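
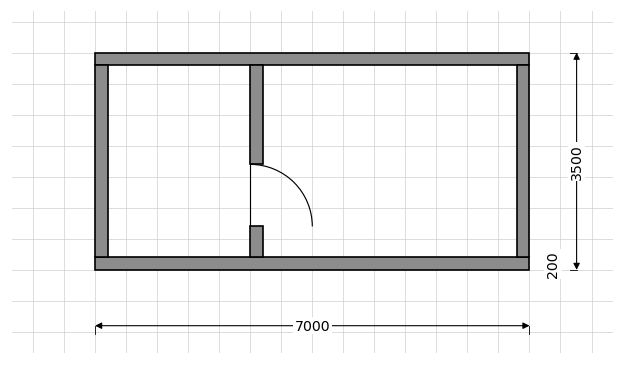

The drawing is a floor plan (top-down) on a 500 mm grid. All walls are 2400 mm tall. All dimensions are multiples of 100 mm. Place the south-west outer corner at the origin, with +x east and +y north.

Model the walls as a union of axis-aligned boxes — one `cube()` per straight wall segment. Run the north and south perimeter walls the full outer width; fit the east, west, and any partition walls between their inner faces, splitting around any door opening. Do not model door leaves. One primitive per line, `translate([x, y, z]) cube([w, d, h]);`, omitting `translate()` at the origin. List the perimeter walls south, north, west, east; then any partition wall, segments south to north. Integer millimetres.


cube([7000, 200, 2400]);
translate([0, 3300, 0]) cube([7000, 200, 2400]);
translate([0, 200, 0]) cube([200, 3100, 2400]);
translate([6800, 200, 0]) cube([200, 3100, 2400]);
translate([2500, 200, 0]) cube([200, 500, 2400]);
translate([2500, 1700, 0]) cube([200, 1600, 2400]);


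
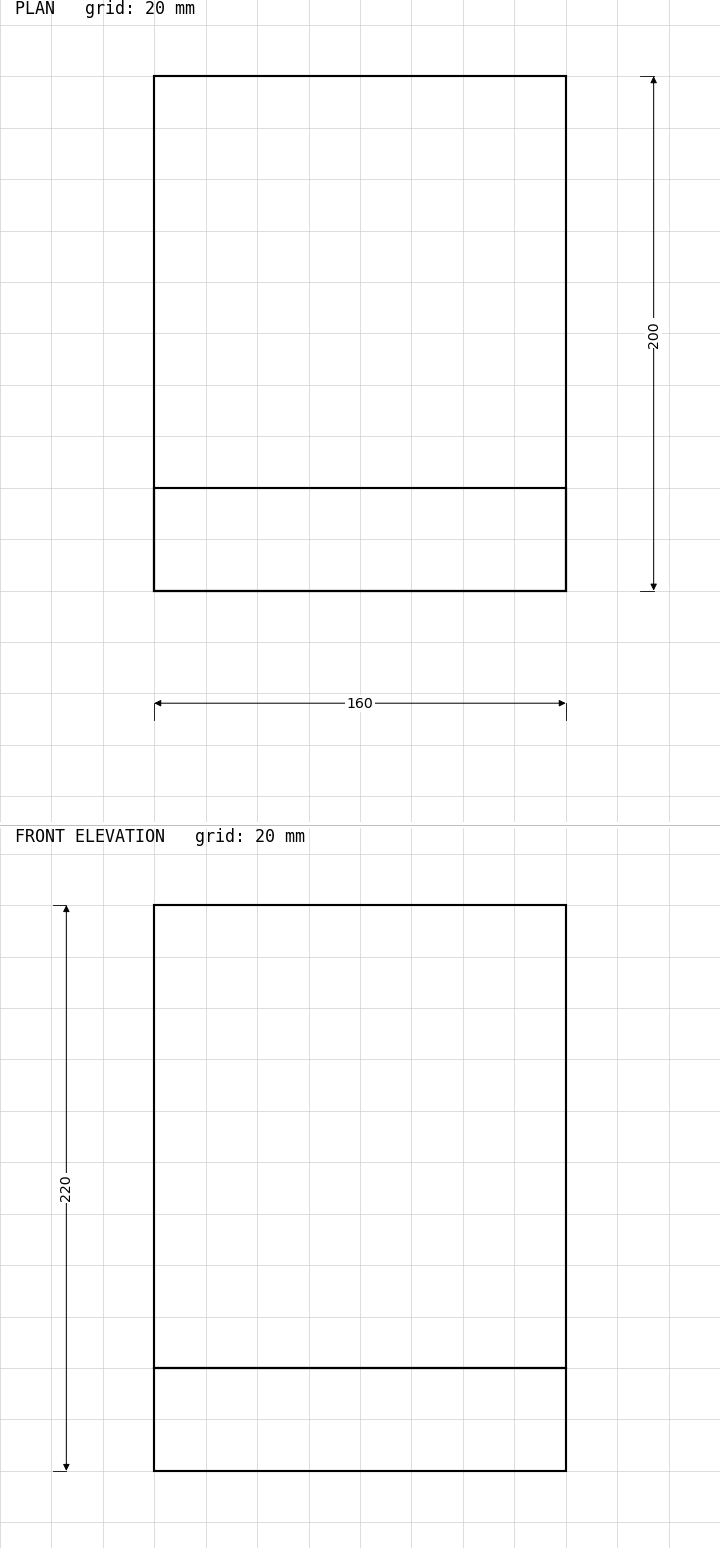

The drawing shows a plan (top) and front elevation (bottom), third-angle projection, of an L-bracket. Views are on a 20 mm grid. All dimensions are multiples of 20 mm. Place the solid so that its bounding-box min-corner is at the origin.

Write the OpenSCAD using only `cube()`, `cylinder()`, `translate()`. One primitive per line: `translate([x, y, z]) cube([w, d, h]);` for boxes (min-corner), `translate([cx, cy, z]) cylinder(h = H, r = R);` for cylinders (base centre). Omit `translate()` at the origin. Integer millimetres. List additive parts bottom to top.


cube([160, 200, 40]);
translate([0, 0, 40]) cube([160, 40, 180]);


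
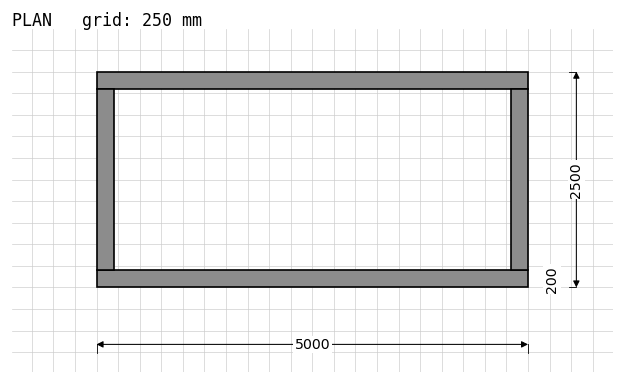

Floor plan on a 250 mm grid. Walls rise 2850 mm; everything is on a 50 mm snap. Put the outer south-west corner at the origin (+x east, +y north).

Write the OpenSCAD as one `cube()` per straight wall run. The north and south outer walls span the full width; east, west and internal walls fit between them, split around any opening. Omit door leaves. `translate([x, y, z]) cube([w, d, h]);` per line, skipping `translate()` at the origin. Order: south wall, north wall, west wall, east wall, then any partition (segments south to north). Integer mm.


cube([5000, 200, 2850]);
translate([0, 2300, 0]) cube([5000, 200, 2850]);
translate([0, 200, 0]) cube([200, 2100, 2850]);
translate([4800, 200, 0]) cube([200, 2100, 2850]);


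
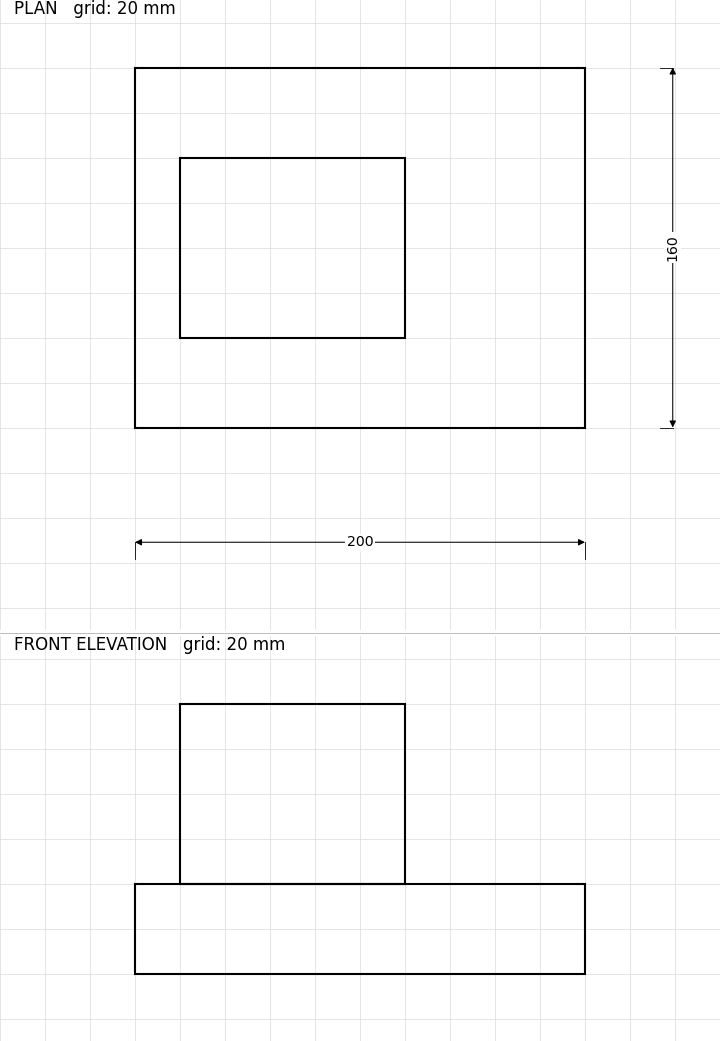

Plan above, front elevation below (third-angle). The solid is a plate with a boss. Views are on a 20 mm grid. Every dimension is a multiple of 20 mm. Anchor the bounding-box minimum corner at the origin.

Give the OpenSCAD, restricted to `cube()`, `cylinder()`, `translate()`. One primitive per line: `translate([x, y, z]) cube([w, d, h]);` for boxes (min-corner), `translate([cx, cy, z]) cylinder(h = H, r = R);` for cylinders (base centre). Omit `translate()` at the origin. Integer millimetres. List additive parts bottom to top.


cube([200, 160, 40]);
translate([20, 40, 40]) cube([100, 80, 80]);


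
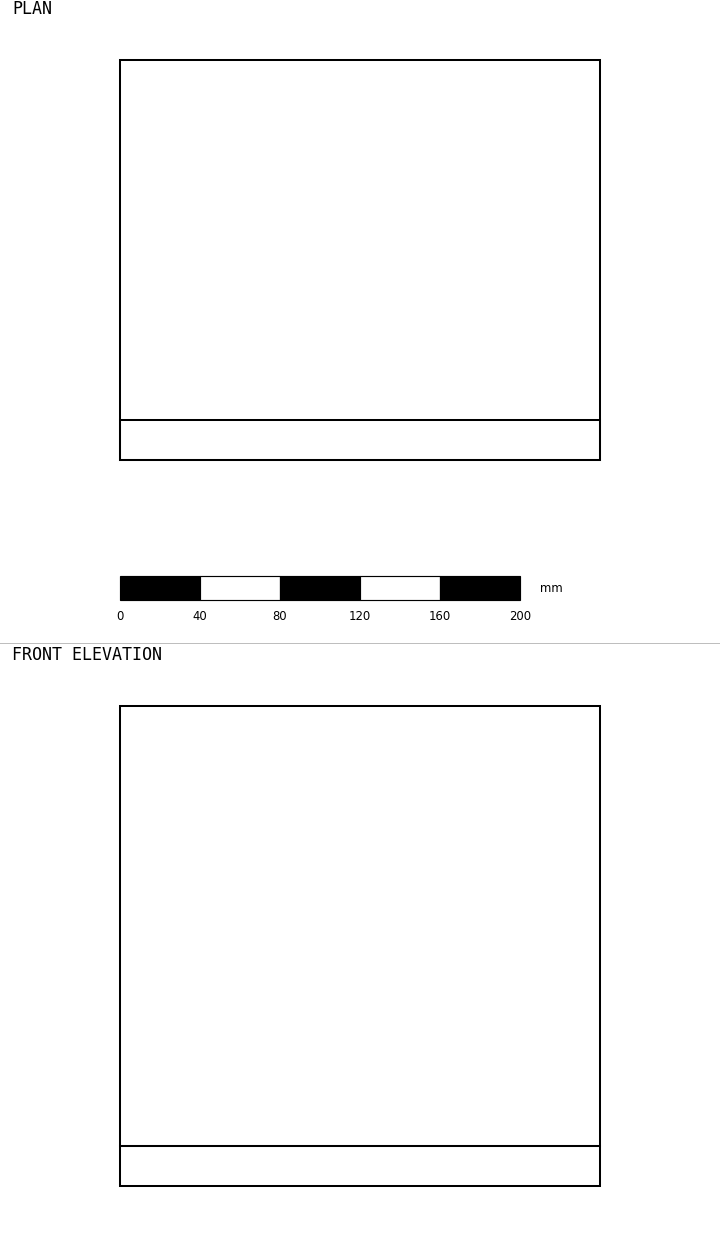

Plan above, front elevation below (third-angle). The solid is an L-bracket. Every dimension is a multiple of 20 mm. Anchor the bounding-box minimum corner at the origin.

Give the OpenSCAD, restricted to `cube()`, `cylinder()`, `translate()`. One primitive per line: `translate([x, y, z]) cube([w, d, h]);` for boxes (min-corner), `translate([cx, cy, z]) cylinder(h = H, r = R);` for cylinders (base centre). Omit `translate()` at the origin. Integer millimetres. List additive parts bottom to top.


cube([240, 200, 20]);
translate([0, 0, 20]) cube([240, 20, 220]);


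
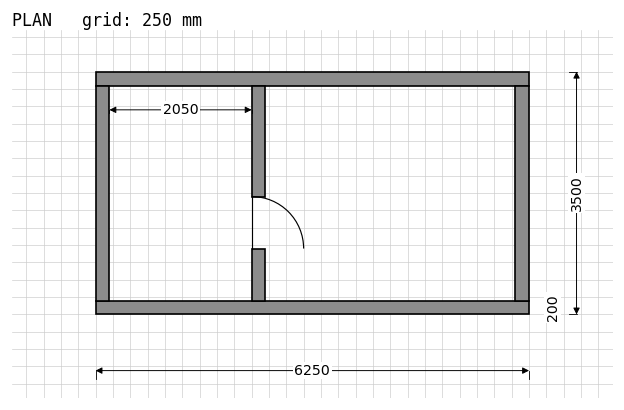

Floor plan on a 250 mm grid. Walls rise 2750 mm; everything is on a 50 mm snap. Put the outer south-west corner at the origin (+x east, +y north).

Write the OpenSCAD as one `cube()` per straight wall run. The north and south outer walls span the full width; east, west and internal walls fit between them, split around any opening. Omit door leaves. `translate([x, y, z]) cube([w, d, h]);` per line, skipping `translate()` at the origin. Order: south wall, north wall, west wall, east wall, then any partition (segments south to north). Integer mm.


cube([6250, 200, 2750]);
translate([0, 3300, 0]) cube([6250, 200, 2750]);
translate([0, 200, 0]) cube([200, 3100, 2750]);
translate([6050, 200, 0]) cube([200, 3100, 2750]);
translate([2250, 200, 0]) cube([200, 750, 2750]);
translate([2250, 1700, 0]) cube([200, 1600, 2750]);


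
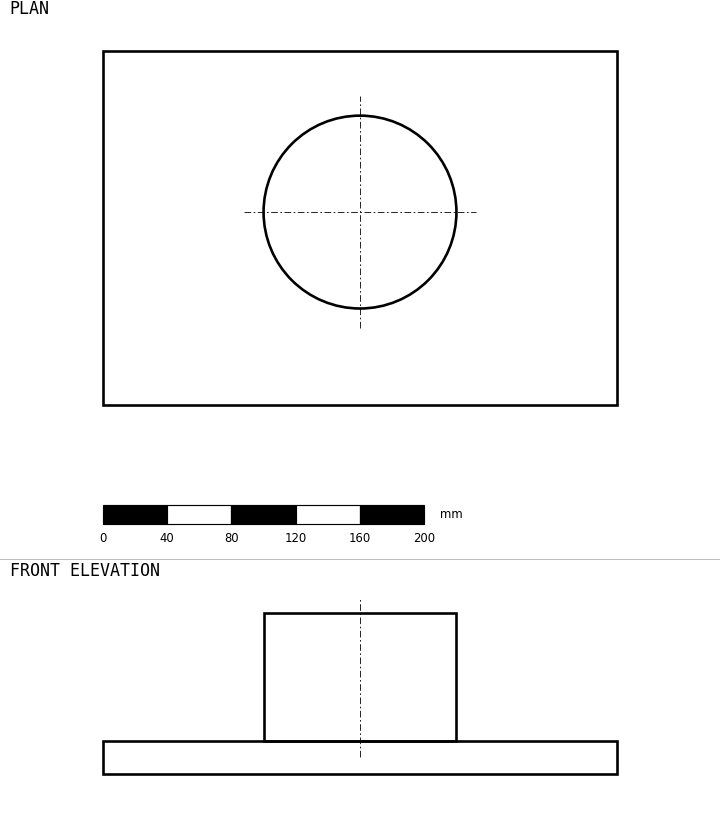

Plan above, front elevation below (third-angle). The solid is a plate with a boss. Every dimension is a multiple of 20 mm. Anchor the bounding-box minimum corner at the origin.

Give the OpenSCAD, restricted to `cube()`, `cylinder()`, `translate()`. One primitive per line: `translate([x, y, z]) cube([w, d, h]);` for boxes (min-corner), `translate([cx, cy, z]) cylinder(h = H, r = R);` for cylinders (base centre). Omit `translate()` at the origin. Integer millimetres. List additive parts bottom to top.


cube([320, 220, 20]);
translate([160, 120, 20]) cylinder(h = 80, r = 60);


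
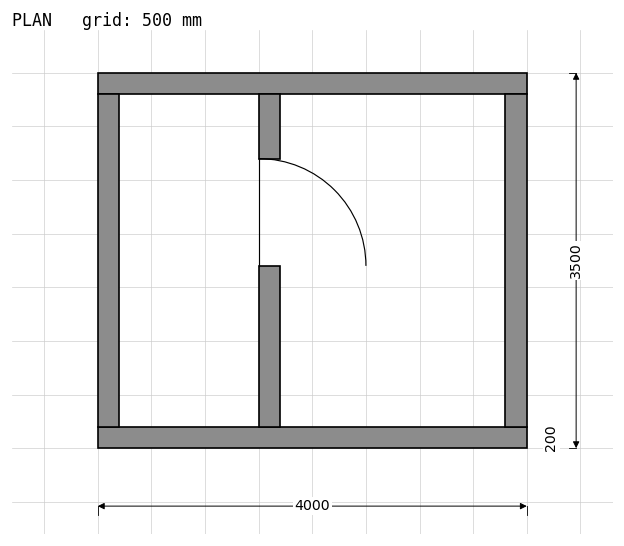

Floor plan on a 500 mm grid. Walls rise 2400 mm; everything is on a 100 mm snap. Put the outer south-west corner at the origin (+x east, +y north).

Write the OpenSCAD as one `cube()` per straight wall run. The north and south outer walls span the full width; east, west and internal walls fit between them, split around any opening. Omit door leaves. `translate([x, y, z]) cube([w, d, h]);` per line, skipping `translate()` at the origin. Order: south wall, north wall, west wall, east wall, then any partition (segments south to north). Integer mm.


cube([4000, 200, 2400]);
translate([0, 3300, 0]) cube([4000, 200, 2400]);
translate([0, 200, 0]) cube([200, 3100, 2400]);
translate([3800, 200, 0]) cube([200, 3100, 2400]);
translate([1500, 200, 0]) cube([200, 1500, 2400]);
translate([1500, 2700, 0]) cube([200, 600, 2400]);


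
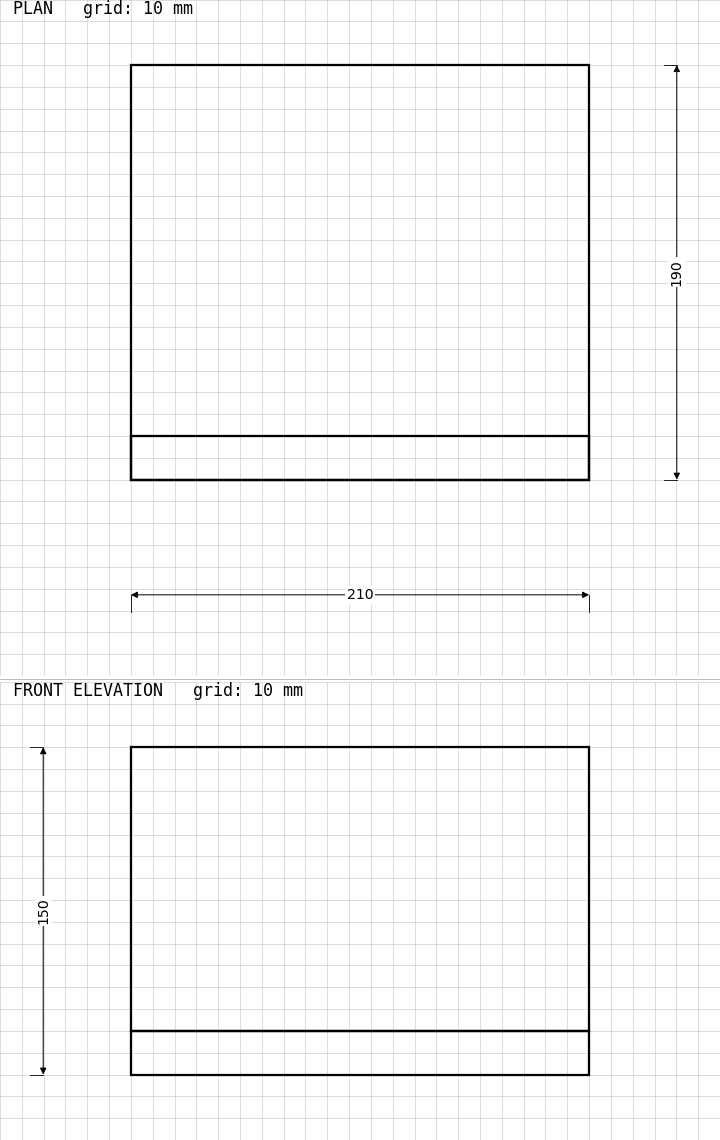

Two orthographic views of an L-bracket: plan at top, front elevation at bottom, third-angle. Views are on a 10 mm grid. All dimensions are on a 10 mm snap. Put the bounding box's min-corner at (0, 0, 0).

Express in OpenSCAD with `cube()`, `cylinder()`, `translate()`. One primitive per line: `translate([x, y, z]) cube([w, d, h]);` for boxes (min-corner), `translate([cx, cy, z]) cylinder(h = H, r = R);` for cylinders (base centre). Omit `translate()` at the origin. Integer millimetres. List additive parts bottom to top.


cube([210, 190, 20]);
translate([0, 0, 20]) cube([210, 20, 130]);


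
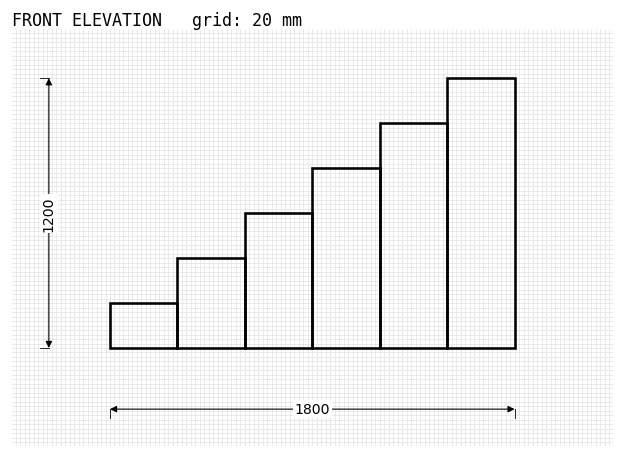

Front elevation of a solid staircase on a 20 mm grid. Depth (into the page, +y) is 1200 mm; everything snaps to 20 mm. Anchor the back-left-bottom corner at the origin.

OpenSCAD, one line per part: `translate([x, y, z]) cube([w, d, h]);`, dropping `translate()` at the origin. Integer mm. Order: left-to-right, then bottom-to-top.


cube([300, 1200, 200]);
translate([300, 0, 0]) cube([300, 1200, 400]);
translate([600, 0, 0]) cube([300, 1200, 600]);
translate([900, 0, 0]) cube([300, 1200, 800]);
translate([1200, 0, 0]) cube([300, 1200, 1000]);
translate([1500, 0, 0]) cube([300, 1200, 1200]);


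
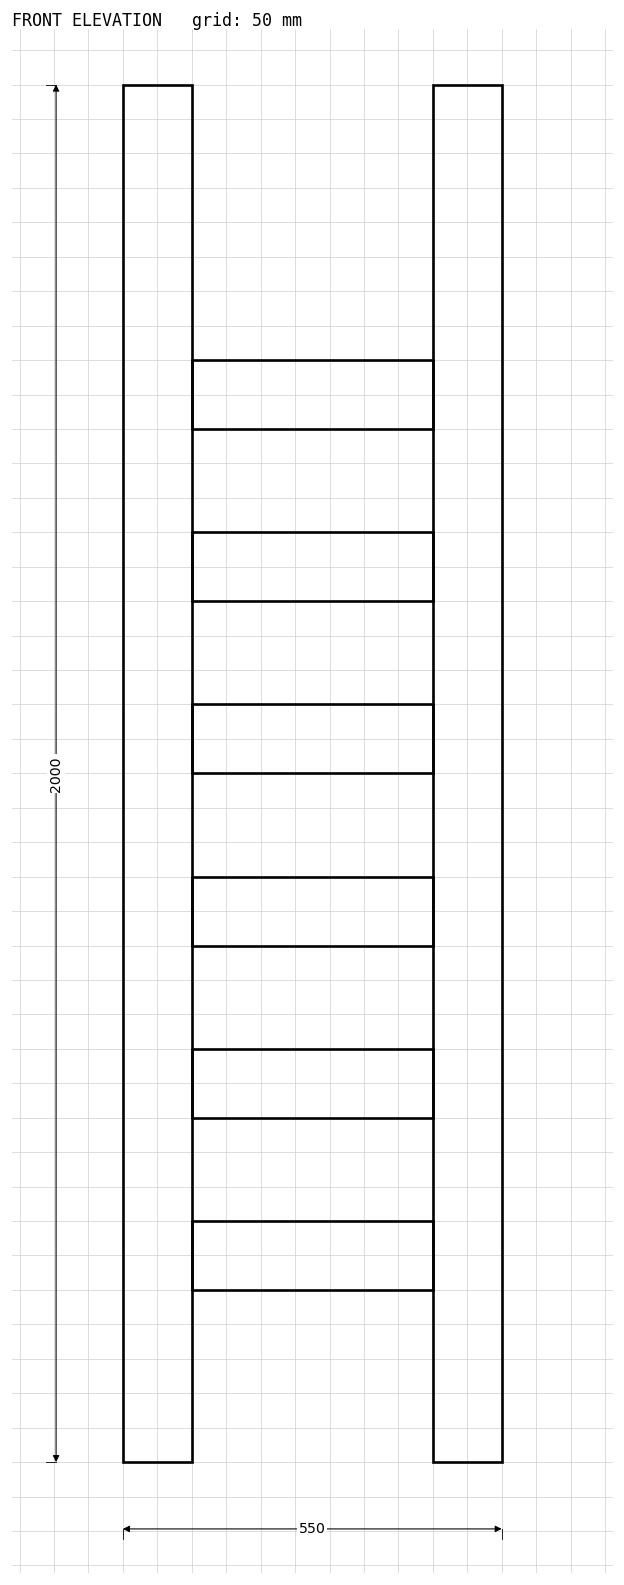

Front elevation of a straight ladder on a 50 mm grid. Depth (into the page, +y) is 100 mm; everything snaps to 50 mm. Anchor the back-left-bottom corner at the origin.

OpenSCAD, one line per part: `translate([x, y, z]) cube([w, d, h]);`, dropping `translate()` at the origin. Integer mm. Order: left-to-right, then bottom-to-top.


cube([100, 100, 2000]);
translate([100, 0, 250]) cube([350, 100, 100]);
translate([100, 0, 500]) cube([350, 100, 100]);
translate([100, 0, 750]) cube([350, 100, 100]);
translate([100, 0, 1000]) cube([350, 100, 100]);
translate([100, 0, 1250]) cube([350, 100, 100]);
translate([100, 0, 1500]) cube([350, 100, 100]);
translate([450, 0, 0]) cube([100, 100, 2000]);


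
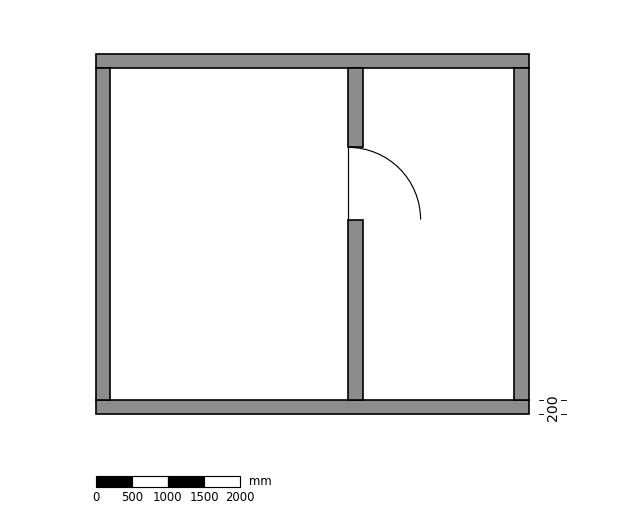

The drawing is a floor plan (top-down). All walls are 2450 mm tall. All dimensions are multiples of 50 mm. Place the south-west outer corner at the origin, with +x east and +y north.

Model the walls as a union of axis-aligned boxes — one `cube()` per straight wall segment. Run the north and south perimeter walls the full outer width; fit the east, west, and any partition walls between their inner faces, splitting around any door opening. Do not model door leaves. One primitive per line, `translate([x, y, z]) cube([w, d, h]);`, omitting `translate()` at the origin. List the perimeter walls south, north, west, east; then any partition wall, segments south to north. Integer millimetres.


cube([6000, 200, 2450]);
translate([0, 4800, 0]) cube([6000, 200, 2450]);
translate([0, 200, 0]) cube([200, 4600, 2450]);
translate([5800, 200, 0]) cube([200, 4600, 2450]);
translate([3500, 200, 0]) cube([200, 2500, 2450]);
translate([3500, 3700, 0]) cube([200, 1100, 2450]);


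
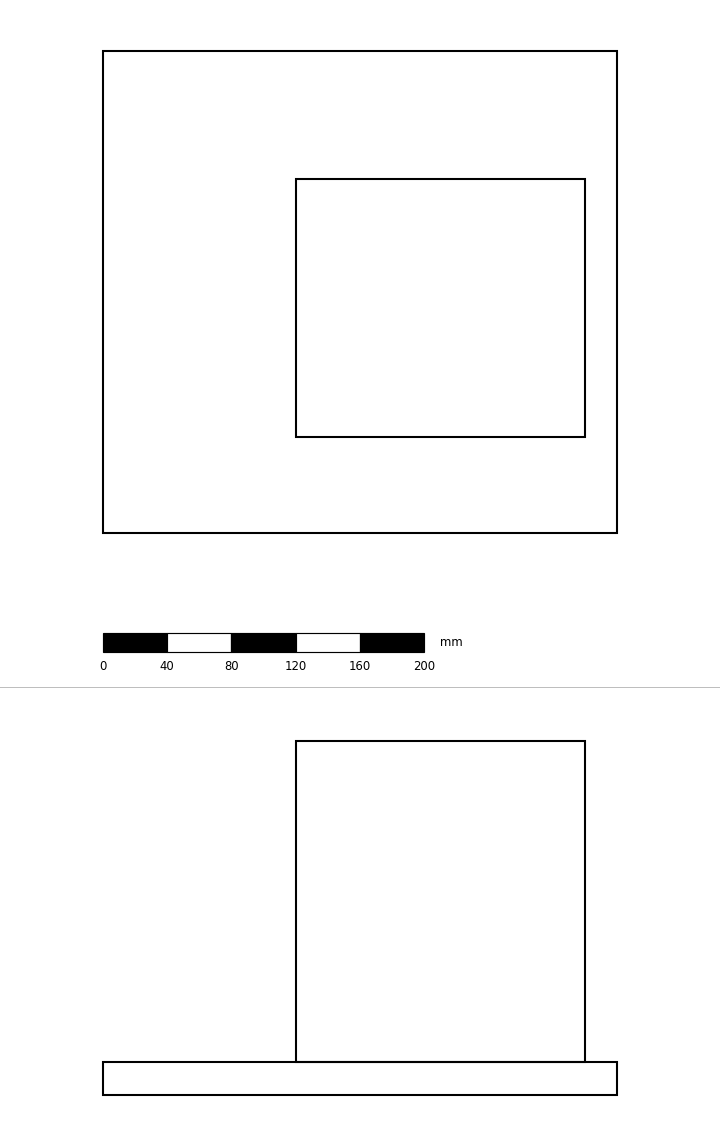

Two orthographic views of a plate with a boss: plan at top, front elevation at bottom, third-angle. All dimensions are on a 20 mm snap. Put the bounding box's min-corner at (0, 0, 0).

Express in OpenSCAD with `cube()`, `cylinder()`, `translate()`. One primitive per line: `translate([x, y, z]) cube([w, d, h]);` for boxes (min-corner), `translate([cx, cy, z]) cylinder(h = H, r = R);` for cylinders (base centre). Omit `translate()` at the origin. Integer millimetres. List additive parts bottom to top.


cube([320, 300, 20]);
translate([120, 60, 20]) cube([180, 160, 200]);


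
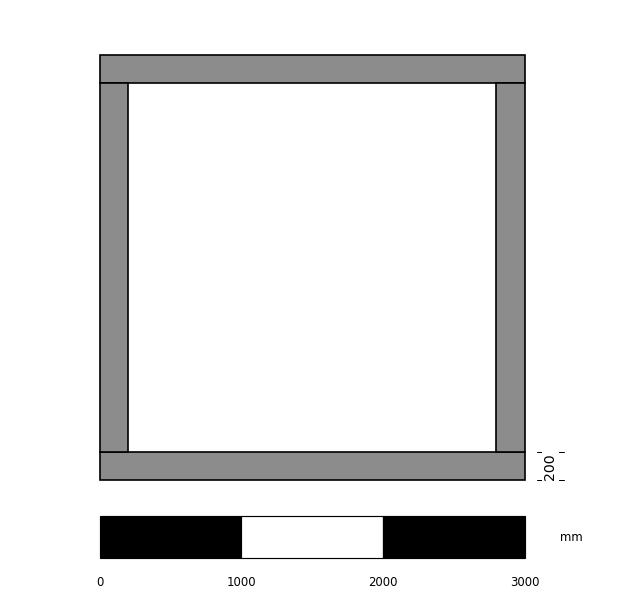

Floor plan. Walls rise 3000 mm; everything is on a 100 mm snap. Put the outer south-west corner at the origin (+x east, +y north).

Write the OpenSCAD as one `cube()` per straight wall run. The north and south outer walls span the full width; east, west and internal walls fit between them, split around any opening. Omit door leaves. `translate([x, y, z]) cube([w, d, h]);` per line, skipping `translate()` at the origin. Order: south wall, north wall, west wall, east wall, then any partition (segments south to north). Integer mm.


cube([3000, 200, 3000]);
translate([0, 2800, 0]) cube([3000, 200, 3000]);
translate([0, 200, 0]) cube([200, 2600, 3000]);
translate([2800, 200, 0]) cube([200, 2600, 3000]);


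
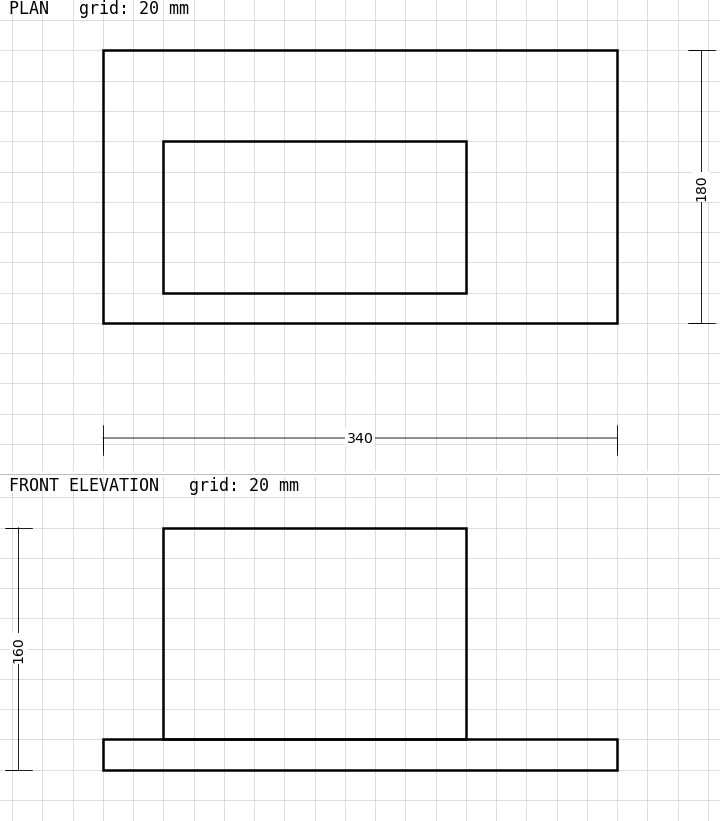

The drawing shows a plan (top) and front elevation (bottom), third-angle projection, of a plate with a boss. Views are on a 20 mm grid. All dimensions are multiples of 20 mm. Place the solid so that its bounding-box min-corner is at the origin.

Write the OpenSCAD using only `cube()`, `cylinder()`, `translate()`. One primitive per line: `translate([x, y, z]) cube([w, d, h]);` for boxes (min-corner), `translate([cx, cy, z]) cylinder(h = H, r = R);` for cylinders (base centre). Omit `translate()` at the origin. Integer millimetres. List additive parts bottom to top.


cube([340, 180, 20]);
translate([40, 20, 20]) cube([200, 100, 140]);


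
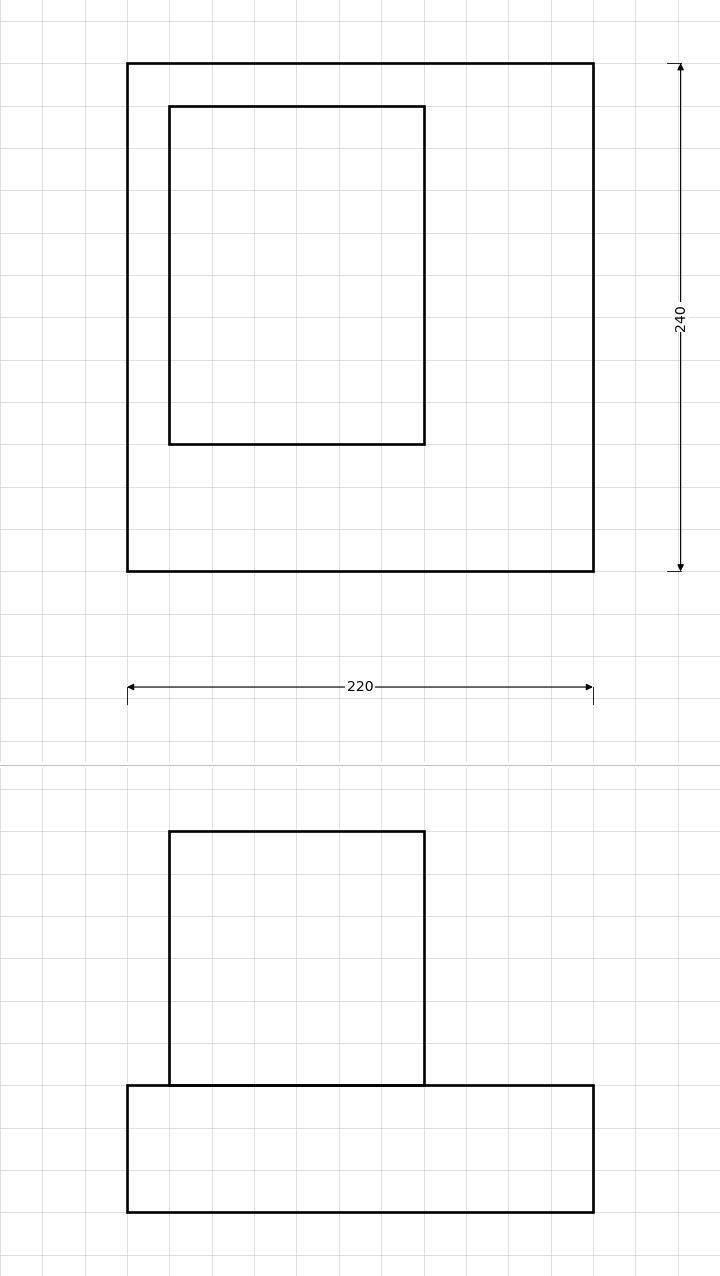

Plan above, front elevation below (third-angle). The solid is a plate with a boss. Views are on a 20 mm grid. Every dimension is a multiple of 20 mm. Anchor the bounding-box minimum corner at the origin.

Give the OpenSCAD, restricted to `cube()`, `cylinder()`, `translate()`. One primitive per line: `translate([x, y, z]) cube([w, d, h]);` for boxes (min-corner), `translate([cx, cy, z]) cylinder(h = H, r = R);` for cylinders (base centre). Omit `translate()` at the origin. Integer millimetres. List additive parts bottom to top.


cube([220, 240, 60]);
translate([20, 60, 60]) cube([120, 160, 120]);


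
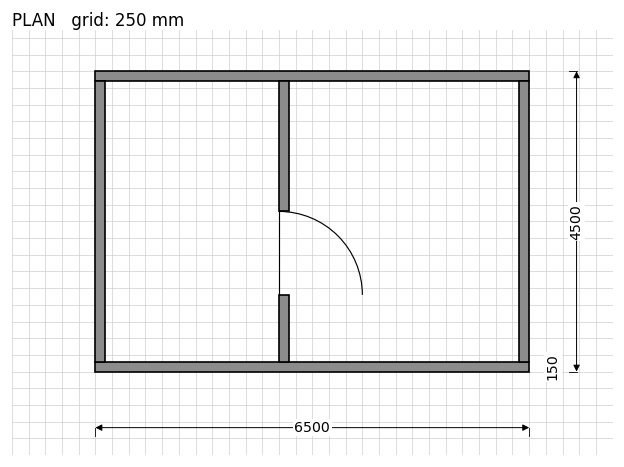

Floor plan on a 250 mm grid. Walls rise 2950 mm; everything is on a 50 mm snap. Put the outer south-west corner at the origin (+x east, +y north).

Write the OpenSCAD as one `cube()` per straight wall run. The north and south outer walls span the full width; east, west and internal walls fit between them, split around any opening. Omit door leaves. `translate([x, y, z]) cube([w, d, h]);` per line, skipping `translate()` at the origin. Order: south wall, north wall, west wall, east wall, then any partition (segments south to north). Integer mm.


cube([6500, 150, 2950]);
translate([0, 4350, 0]) cube([6500, 150, 2950]);
translate([0, 150, 0]) cube([150, 4200, 2950]);
translate([6350, 150, 0]) cube([150, 4200, 2950]);
translate([2750, 150, 0]) cube([150, 1000, 2950]);
translate([2750, 2400, 0]) cube([150, 1950, 2950]);


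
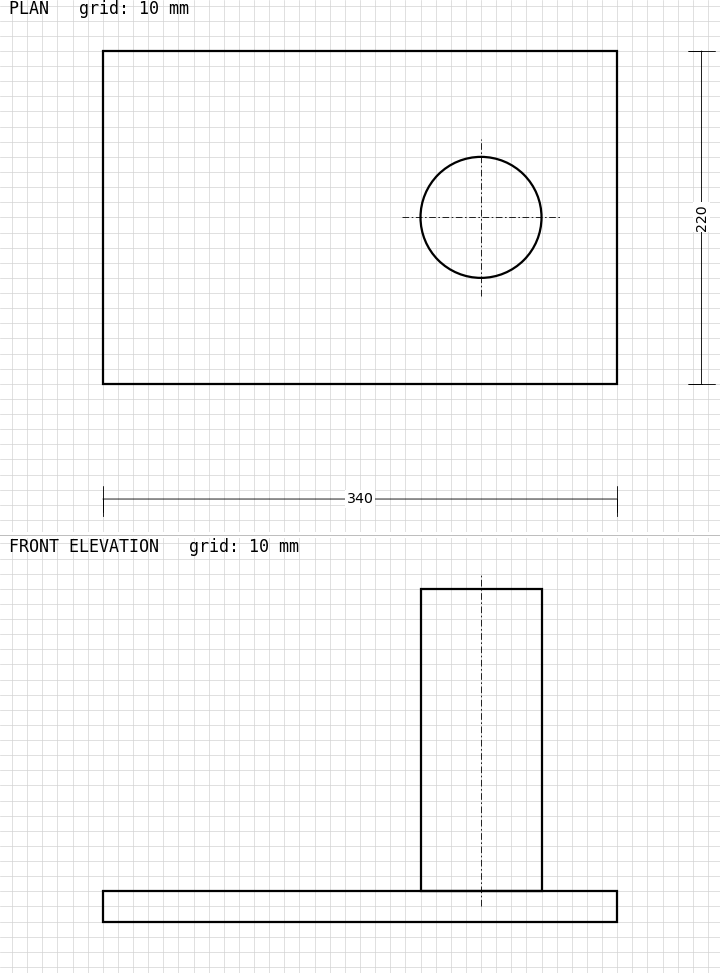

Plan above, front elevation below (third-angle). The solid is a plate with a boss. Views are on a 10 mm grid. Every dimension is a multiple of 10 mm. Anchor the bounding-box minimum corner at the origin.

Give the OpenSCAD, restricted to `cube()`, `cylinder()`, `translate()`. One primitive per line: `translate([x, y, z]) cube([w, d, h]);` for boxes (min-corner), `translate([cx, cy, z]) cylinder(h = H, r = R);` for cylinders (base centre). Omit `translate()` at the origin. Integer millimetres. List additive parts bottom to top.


cube([340, 220, 20]);
translate([250, 110, 20]) cylinder(h = 200, r = 40);


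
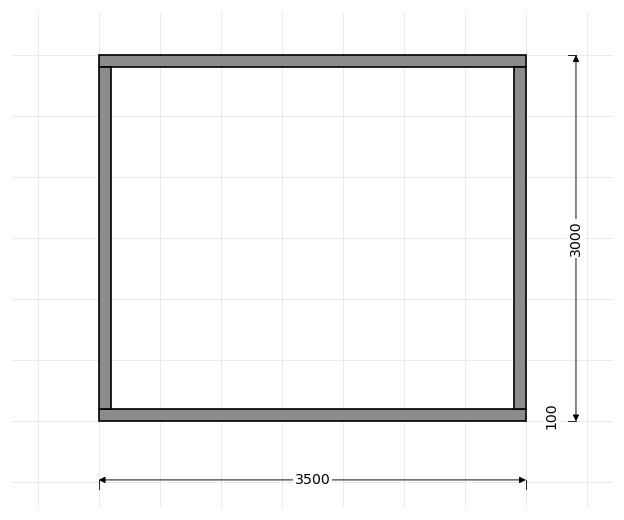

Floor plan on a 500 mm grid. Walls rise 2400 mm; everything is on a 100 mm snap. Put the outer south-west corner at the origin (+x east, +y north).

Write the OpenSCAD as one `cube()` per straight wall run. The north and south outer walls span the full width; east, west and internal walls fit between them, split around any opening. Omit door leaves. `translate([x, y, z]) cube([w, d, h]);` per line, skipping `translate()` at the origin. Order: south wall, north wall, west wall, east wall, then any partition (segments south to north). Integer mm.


cube([3500, 100, 2400]);
translate([0, 2900, 0]) cube([3500, 100, 2400]);
translate([0, 100, 0]) cube([100, 2800, 2400]);
translate([3400, 100, 0]) cube([100, 2800, 2400]);


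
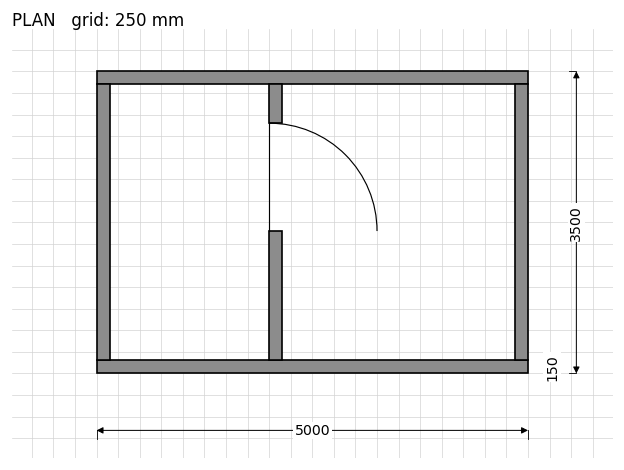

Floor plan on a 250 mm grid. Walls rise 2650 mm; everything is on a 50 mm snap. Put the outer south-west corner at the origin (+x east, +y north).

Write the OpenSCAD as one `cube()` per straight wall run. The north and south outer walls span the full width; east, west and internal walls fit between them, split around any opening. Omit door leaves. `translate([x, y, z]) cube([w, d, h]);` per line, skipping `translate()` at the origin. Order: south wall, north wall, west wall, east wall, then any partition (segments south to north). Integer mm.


cube([5000, 150, 2650]);
translate([0, 3350, 0]) cube([5000, 150, 2650]);
translate([0, 150, 0]) cube([150, 3200, 2650]);
translate([4850, 150, 0]) cube([150, 3200, 2650]);
translate([2000, 150, 0]) cube([150, 1500, 2650]);
translate([2000, 2900, 0]) cube([150, 450, 2650]);


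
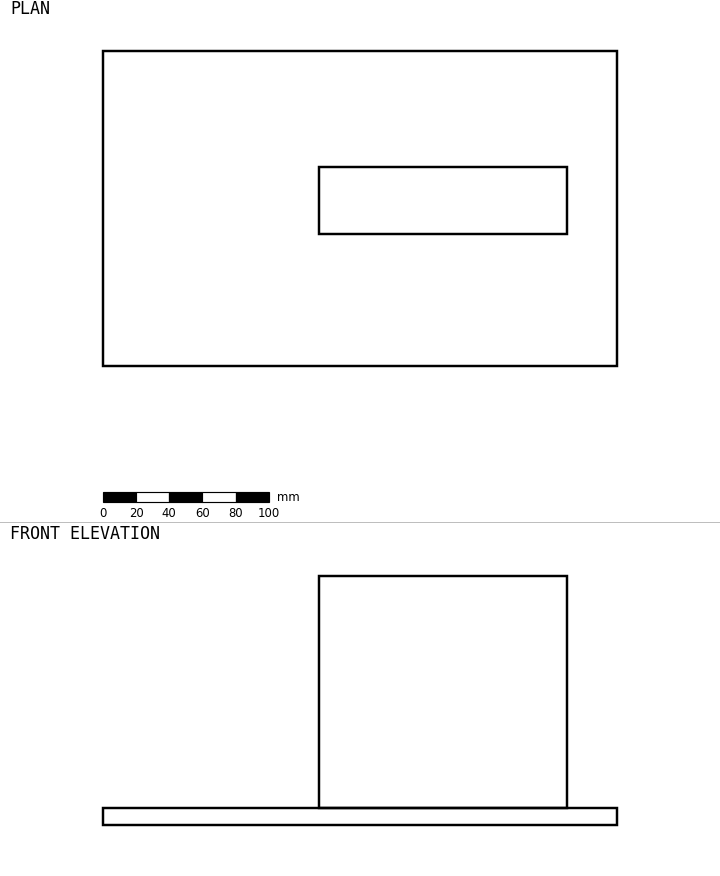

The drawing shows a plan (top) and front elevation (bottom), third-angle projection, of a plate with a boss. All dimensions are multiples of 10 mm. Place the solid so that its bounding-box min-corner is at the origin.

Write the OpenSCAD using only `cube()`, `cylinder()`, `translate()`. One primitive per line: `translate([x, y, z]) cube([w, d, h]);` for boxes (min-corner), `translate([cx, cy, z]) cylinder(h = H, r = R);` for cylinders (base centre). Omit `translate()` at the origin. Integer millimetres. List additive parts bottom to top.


cube([310, 190, 10]);
translate([130, 80, 10]) cube([150, 40, 140]);


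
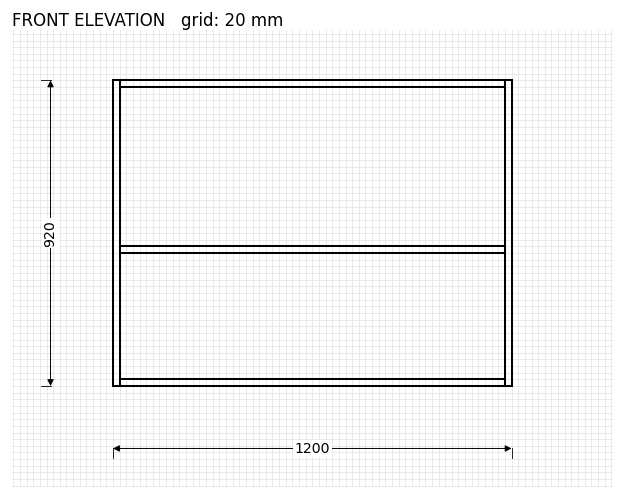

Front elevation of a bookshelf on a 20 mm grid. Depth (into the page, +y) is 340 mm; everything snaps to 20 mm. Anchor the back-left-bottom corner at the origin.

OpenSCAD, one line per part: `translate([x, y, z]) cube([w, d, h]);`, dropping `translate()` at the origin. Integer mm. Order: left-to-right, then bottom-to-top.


cube([20, 340, 920]);
translate([20, 0, 0]) cube([1160, 340, 20]);
translate([20, 0, 400]) cube([1160, 340, 20]);
translate([20, 0, 900]) cube([1160, 340, 20]);
translate([1180, 0, 0]) cube([20, 340, 920]);


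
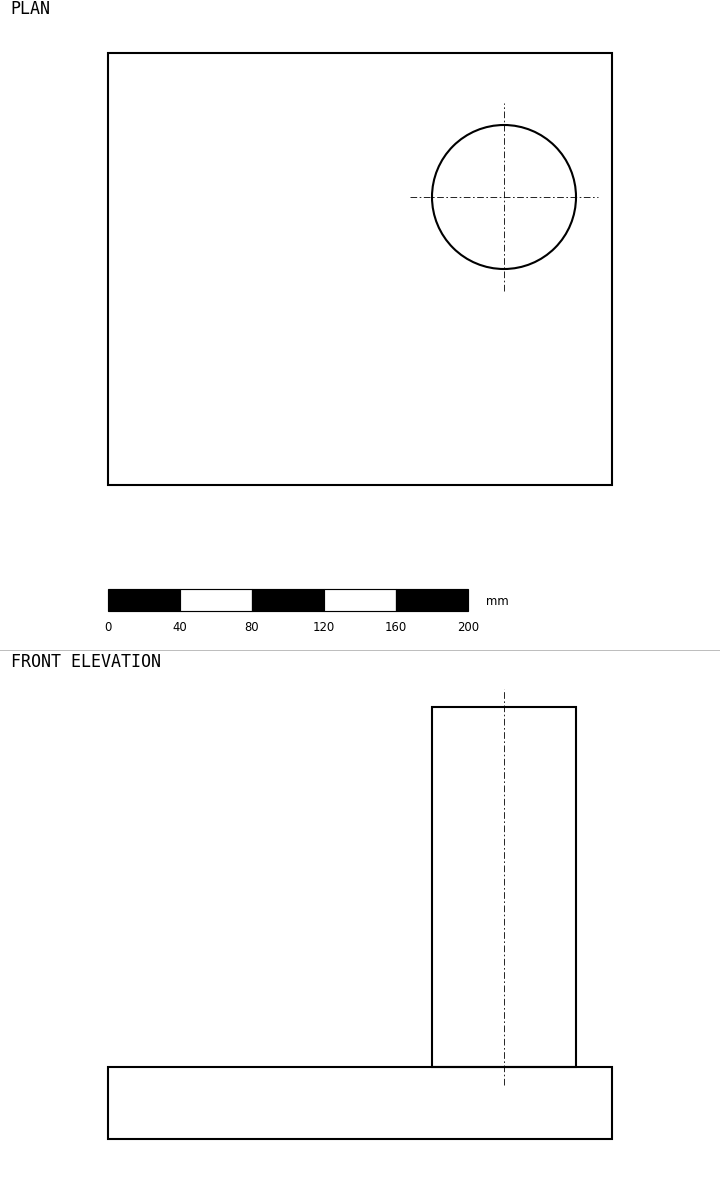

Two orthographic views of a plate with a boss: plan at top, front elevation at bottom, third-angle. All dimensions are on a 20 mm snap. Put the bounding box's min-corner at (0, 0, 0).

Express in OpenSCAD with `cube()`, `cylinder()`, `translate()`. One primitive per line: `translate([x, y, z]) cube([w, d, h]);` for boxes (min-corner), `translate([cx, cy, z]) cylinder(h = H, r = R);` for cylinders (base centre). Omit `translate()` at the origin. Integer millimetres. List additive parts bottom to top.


cube([280, 240, 40]);
translate([220, 160, 40]) cylinder(h = 200, r = 40);


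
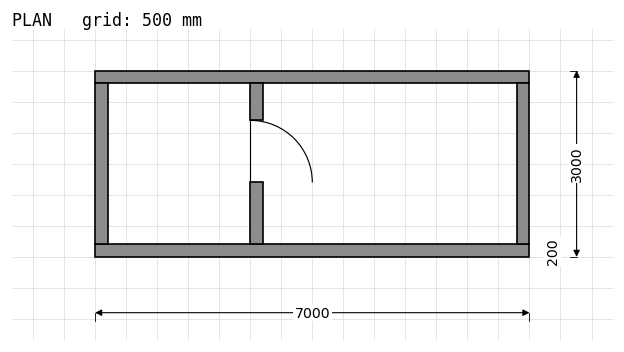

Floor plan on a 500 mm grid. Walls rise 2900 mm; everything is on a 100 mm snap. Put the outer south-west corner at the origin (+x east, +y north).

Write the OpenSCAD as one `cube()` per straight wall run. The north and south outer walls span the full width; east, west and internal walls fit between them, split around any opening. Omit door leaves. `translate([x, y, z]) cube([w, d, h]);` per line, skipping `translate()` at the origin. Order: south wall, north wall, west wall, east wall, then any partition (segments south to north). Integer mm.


cube([7000, 200, 2900]);
translate([0, 2800, 0]) cube([7000, 200, 2900]);
translate([0, 200, 0]) cube([200, 2600, 2900]);
translate([6800, 200, 0]) cube([200, 2600, 2900]);
translate([2500, 200, 0]) cube([200, 1000, 2900]);
translate([2500, 2200, 0]) cube([200, 600, 2900]);


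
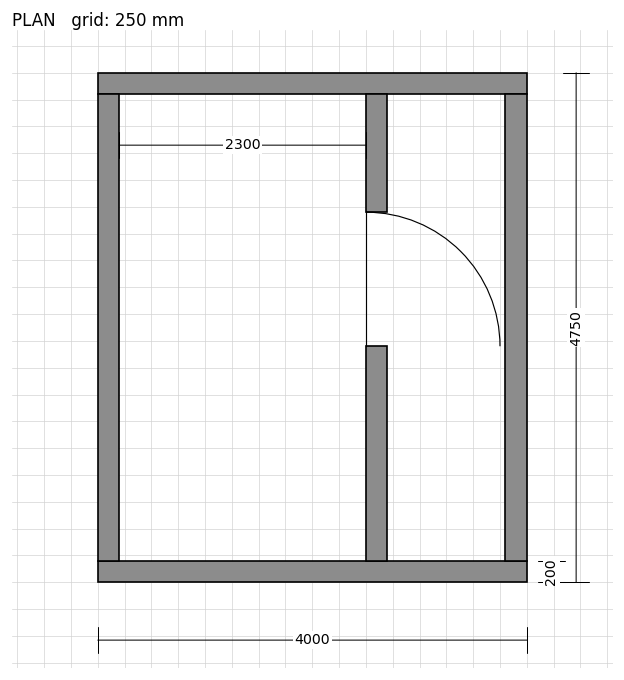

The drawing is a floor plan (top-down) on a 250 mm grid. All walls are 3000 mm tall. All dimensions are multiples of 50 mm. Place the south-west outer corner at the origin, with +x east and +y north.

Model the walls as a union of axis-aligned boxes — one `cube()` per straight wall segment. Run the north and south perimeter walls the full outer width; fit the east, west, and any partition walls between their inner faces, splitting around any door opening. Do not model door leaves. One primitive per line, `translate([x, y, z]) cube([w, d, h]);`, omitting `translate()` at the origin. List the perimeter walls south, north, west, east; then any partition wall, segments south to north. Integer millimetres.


cube([4000, 200, 3000]);
translate([0, 4550, 0]) cube([4000, 200, 3000]);
translate([0, 200, 0]) cube([200, 4350, 3000]);
translate([3800, 200, 0]) cube([200, 4350, 3000]);
translate([2500, 200, 0]) cube([200, 2000, 3000]);
translate([2500, 3450, 0]) cube([200, 1100, 3000]);


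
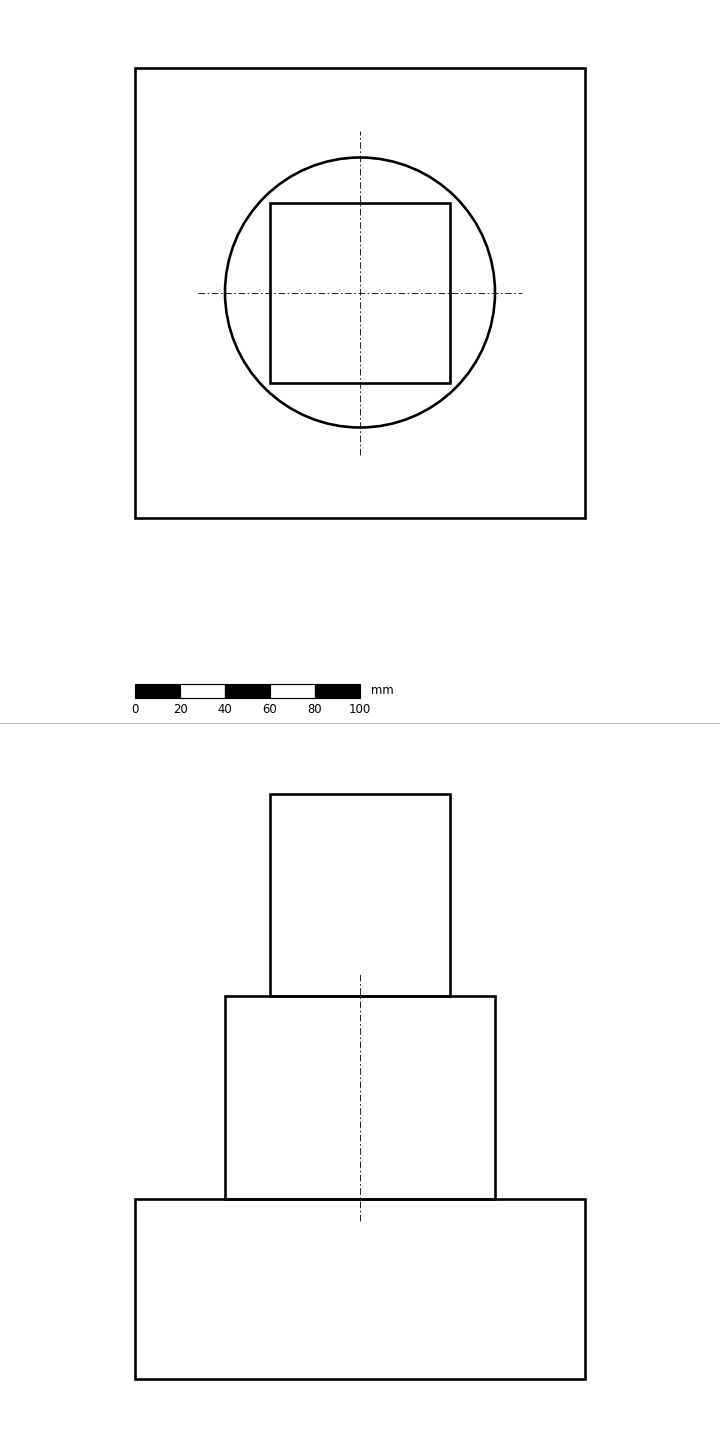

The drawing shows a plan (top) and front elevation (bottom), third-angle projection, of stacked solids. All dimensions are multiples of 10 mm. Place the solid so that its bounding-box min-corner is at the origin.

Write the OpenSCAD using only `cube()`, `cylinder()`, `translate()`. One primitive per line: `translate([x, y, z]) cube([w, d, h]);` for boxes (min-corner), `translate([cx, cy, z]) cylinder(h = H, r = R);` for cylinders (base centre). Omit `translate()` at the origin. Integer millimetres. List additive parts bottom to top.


cube([200, 200, 80]);
translate([100, 100, 80]) cylinder(h = 90, r = 60);
translate([60, 60, 170]) cube([80, 80, 90]);


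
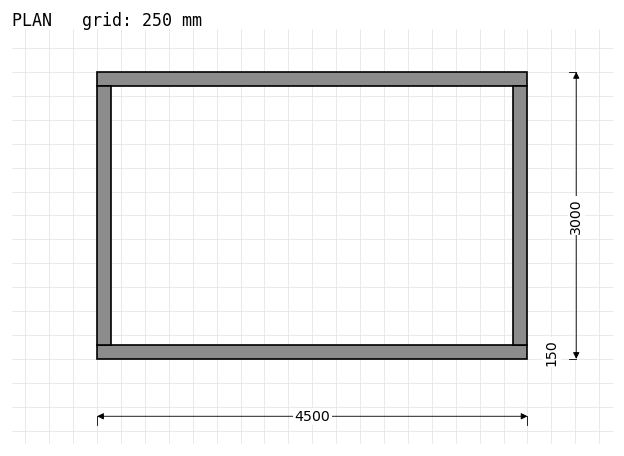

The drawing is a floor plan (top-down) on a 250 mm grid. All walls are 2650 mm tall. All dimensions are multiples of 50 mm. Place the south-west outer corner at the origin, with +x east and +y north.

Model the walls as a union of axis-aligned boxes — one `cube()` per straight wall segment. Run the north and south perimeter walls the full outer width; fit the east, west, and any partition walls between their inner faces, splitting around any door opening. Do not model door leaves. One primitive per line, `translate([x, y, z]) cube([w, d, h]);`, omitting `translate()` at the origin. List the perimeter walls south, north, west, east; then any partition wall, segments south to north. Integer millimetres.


cube([4500, 150, 2650]);
translate([0, 2850, 0]) cube([4500, 150, 2650]);
translate([0, 150, 0]) cube([150, 2700, 2650]);
translate([4350, 150, 0]) cube([150, 2700, 2650]);


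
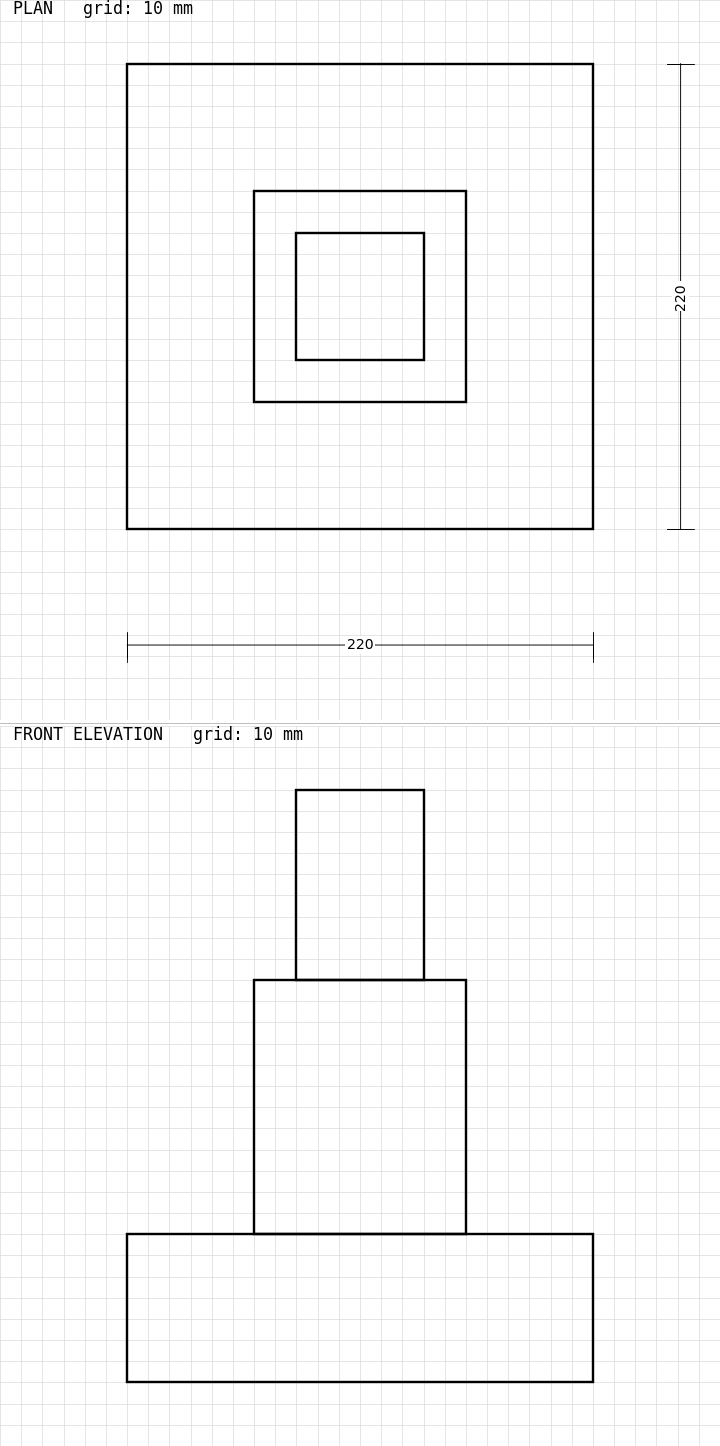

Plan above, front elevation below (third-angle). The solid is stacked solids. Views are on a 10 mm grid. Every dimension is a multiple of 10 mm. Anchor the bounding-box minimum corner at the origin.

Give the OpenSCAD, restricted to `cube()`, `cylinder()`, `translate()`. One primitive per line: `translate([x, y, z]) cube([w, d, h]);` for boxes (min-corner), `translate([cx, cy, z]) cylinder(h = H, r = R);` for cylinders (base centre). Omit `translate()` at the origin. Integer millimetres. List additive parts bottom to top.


cube([220, 220, 70]);
translate([60, 60, 70]) cube([100, 100, 120]);
translate([80, 80, 190]) cube([60, 60, 90]);


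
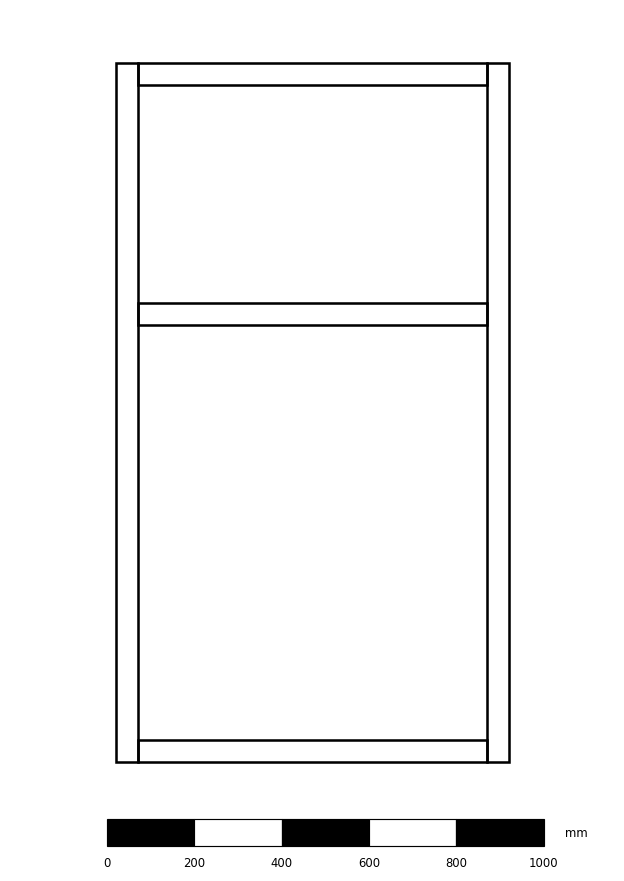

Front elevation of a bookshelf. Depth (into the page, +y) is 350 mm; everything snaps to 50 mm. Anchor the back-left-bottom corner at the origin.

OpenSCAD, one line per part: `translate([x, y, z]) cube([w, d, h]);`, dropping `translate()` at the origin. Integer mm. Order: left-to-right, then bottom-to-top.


cube([50, 350, 1600]);
translate([50, 0, 0]) cube([800, 350, 50]);
translate([50, 0, 1000]) cube([800, 350, 50]);
translate([50, 0, 1550]) cube([800, 350, 50]);
translate([850, 0, 0]) cube([50, 350, 1600]);


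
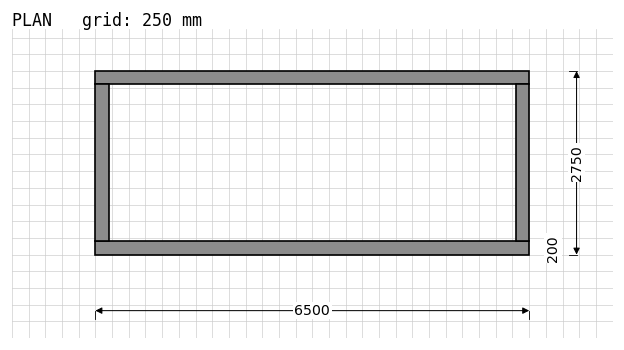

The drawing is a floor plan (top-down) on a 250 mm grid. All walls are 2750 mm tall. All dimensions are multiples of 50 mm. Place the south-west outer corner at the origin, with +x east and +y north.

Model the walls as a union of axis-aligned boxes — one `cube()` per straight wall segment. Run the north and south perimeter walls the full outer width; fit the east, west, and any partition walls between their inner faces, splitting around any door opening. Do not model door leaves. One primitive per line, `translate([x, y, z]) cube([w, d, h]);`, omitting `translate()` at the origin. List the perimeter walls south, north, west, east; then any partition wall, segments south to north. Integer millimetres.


cube([6500, 200, 2750]);
translate([0, 2550, 0]) cube([6500, 200, 2750]);
translate([0, 200, 0]) cube([200, 2350, 2750]);
translate([6300, 200, 0]) cube([200, 2350, 2750]);


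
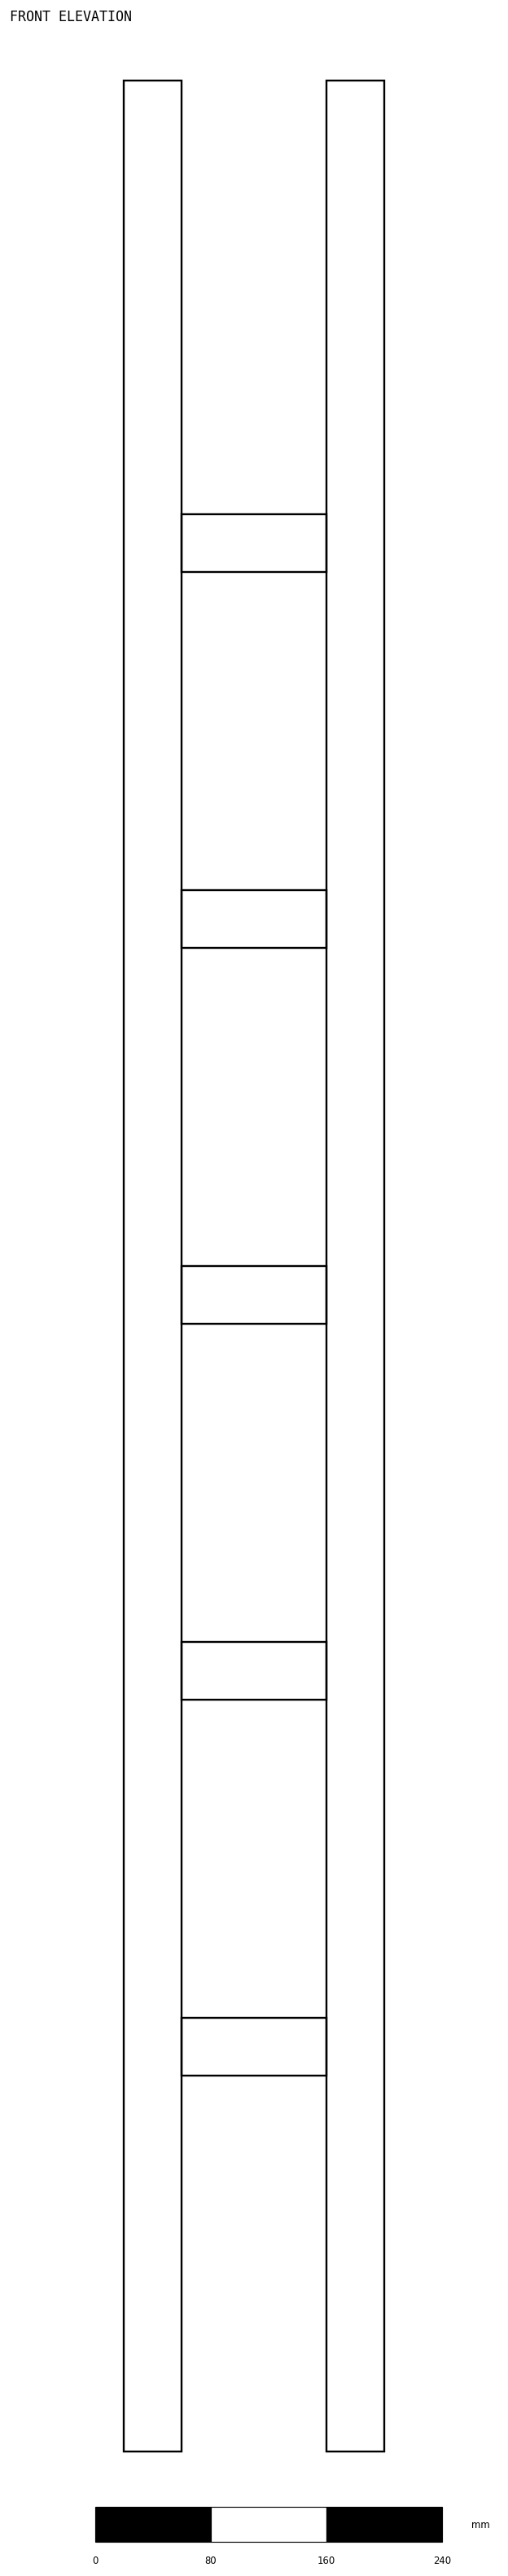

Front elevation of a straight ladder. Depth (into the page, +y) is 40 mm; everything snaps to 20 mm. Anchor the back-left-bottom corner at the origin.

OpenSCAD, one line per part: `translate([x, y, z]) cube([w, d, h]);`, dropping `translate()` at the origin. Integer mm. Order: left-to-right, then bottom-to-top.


cube([40, 40, 1640]);
translate([40, 0, 260]) cube([100, 40, 40]);
translate([40, 0, 520]) cube([100, 40, 40]);
translate([40, 0, 780]) cube([100, 40, 40]);
translate([40, 0, 1040]) cube([100, 40, 40]);
translate([40, 0, 1300]) cube([100, 40, 40]);
translate([140, 0, 0]) cube([40, 40, 1640]);


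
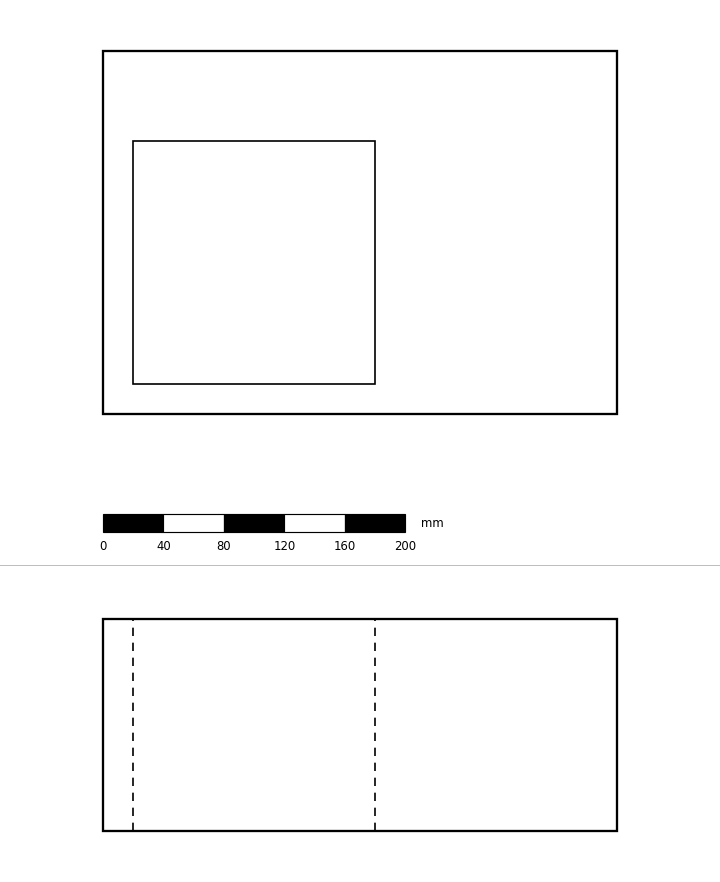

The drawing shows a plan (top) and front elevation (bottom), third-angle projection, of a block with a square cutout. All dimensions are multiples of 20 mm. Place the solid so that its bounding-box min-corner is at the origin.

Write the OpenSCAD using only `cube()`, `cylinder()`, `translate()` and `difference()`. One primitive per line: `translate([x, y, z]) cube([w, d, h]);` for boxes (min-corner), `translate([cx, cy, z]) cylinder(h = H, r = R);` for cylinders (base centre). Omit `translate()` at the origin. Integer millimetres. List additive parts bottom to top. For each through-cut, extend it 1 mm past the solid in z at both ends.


difference() {
  cube([340, 240, 140]);
  translate([20, 20, -1]) cube([160, 160, 142]);
}


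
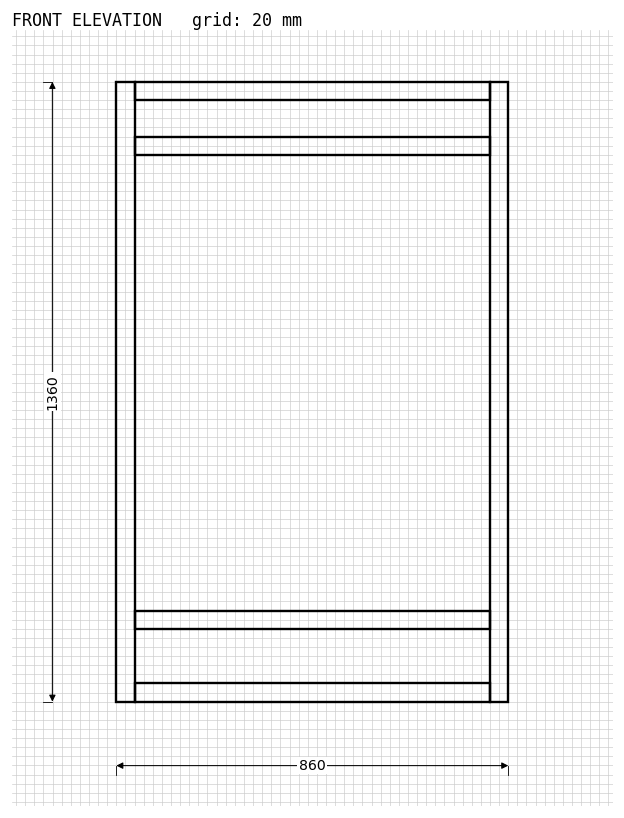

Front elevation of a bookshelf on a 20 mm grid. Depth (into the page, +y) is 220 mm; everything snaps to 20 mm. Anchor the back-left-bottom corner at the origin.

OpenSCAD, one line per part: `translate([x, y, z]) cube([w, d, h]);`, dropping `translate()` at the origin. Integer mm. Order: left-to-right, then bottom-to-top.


cube([40, 220, 1360]);
translate([40, 0, 0]) cube([780, 220, 40]);
translate([40, 0, 160]) cube([780, 220, 40]);
translate([40, 0, 1200]) cube([780, 220, 40]);
translate([40, 0, 1320]) cube([780, 220, 40]);
translate([820, 0, 0]) cube([40, 220, 1360]);


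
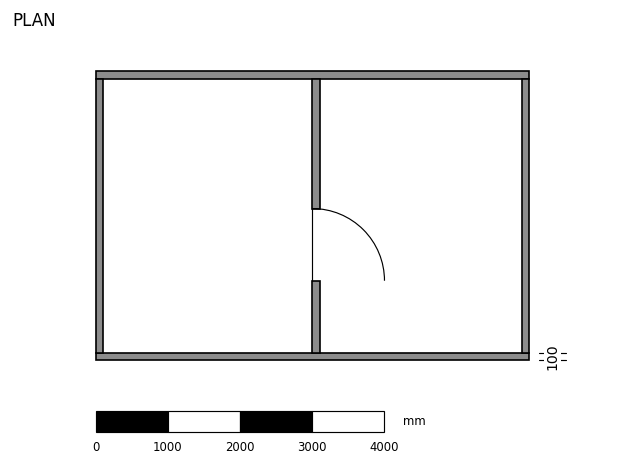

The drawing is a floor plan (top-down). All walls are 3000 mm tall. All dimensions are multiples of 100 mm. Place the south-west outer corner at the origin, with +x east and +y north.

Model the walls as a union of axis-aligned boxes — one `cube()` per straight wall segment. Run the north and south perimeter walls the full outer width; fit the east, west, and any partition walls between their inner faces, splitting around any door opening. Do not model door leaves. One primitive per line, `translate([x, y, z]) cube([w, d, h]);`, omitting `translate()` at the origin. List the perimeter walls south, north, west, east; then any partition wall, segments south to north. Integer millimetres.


cube([6000, 100, 3000]);
translate([0, 3900, 0]) cube([6000, 100, 3000]);
translate([0, 100, 0]) cube([100, 3800, 3000]);
translate([5900, 100, 0]) cube([100, 3800, 3000]);
translate([3000, 100, 0]) cube([100, 1000, 3000]);
translate([3000, 2100, 0]) cube([100, 1800, 3000]);


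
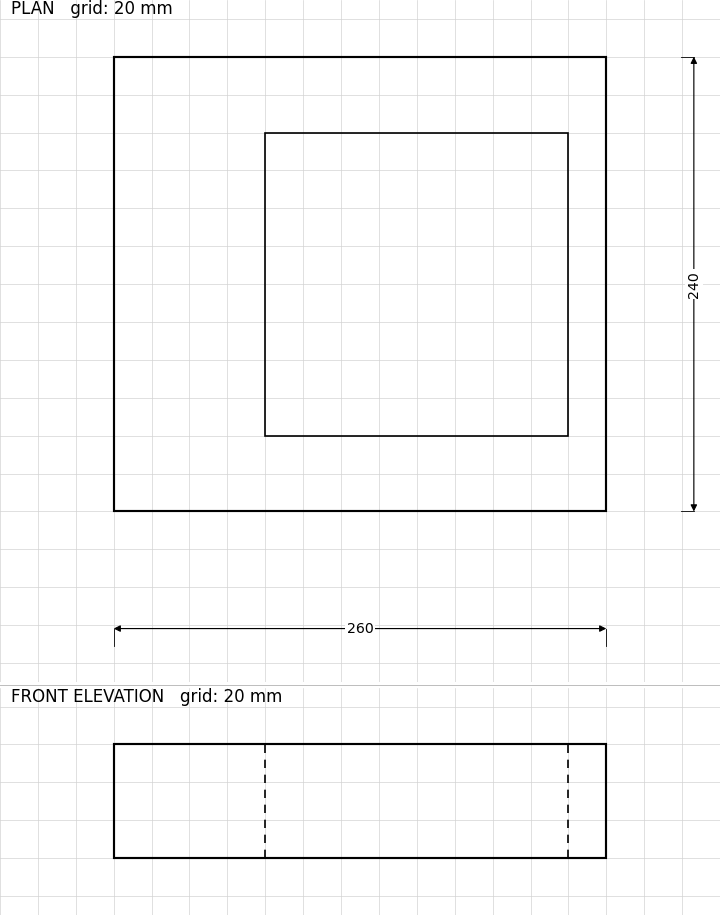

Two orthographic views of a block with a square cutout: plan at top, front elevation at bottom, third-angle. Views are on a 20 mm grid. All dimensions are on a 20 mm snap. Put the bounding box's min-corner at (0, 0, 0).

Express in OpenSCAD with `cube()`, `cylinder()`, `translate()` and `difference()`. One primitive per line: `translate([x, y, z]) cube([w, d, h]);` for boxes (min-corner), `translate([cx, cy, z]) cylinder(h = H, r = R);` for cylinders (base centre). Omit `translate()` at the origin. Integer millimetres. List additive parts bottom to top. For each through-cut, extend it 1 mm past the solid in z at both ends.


difference() {
  cube([260, 240, 60]);
  translate([80, 40, -1]) cube([160, 160, 62]);
}


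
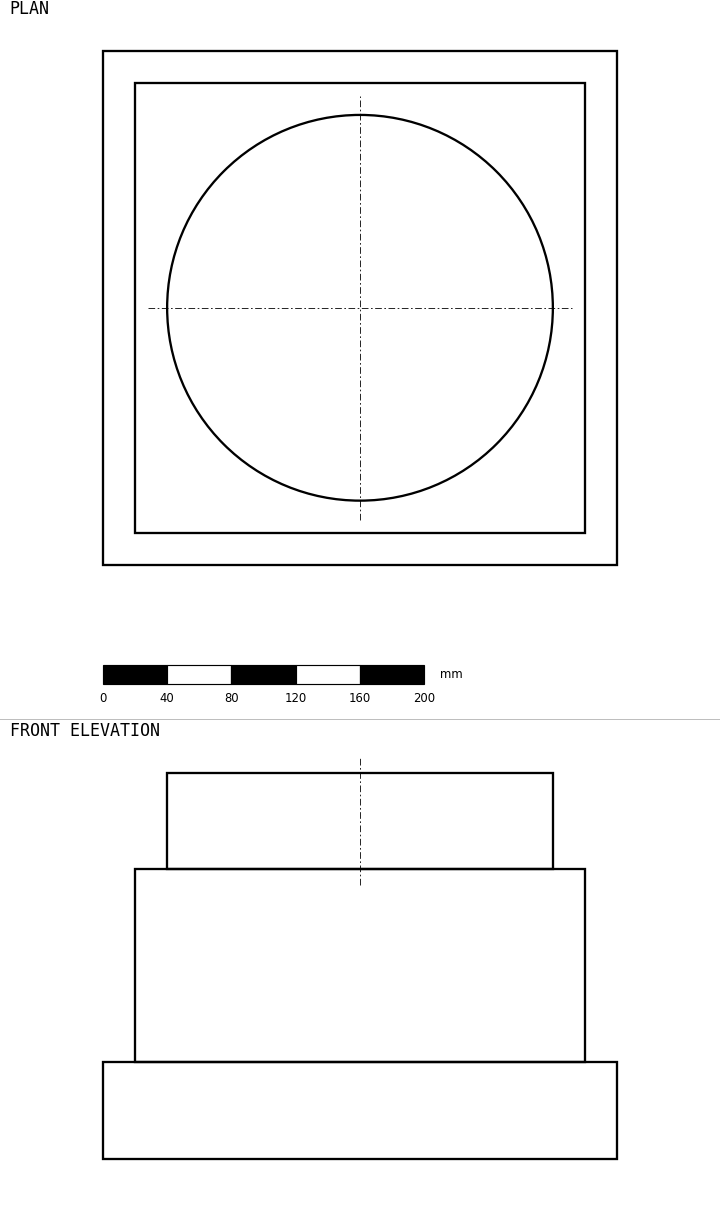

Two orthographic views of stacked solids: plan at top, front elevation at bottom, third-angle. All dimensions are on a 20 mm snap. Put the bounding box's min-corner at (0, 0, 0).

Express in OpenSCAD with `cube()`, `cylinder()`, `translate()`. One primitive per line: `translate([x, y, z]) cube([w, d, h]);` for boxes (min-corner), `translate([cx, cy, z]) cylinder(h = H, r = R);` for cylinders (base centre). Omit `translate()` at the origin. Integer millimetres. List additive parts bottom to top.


cube([320, 320, 60]);
translate([20, 20, 60]) cube([280, 280, 120]);
translate([160, 160, 180]) cylinder(h = 60, r = 120);


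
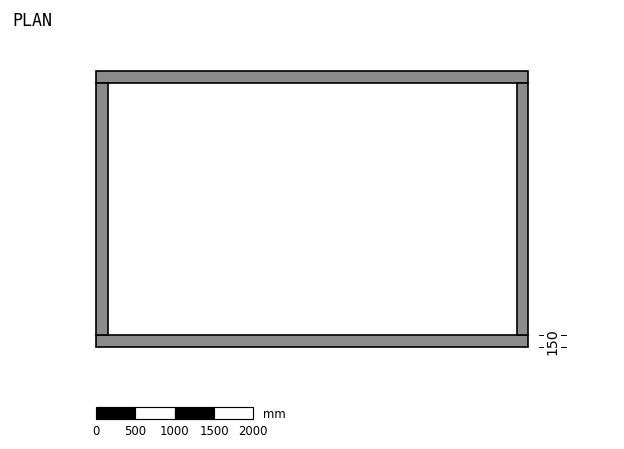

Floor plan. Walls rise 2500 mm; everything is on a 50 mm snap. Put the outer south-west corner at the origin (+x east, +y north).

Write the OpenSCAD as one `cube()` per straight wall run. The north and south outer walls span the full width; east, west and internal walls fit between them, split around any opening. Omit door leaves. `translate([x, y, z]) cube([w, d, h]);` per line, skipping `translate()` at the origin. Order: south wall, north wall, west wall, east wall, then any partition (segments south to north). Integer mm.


cube([5500, 150, 2500]);
translate([0, 3350, 0]) cube([5500, 150, 2500]);
translate([0, 150, 0]) cube([150, 3200, 2500]);
translate([5350, 150, 0]) cube([150, 3200, 2500]);


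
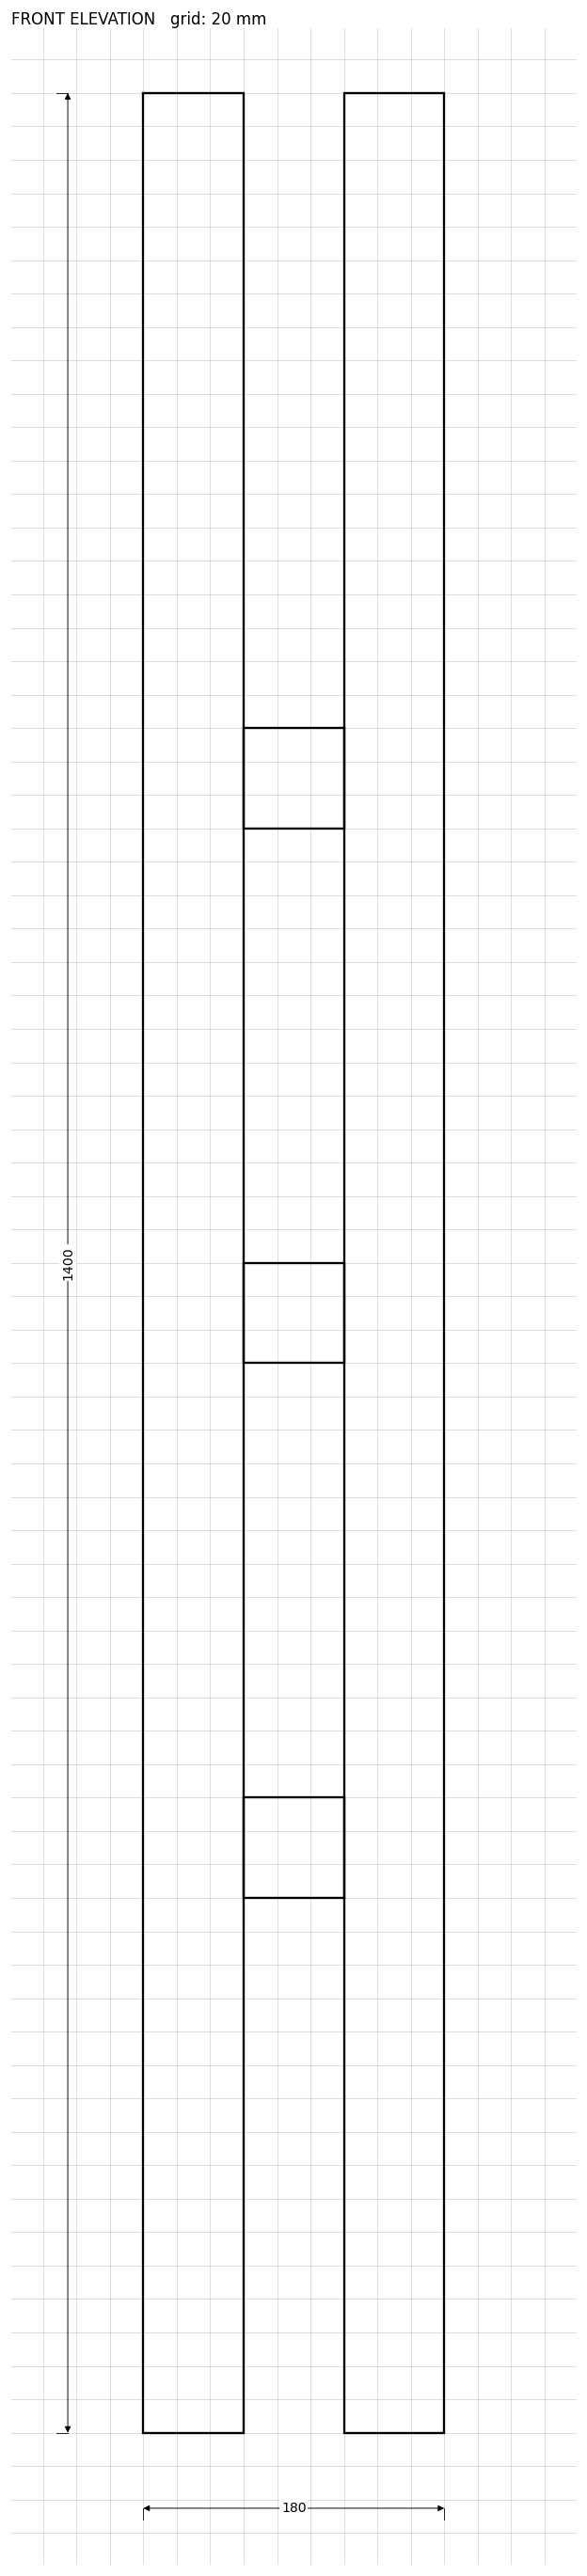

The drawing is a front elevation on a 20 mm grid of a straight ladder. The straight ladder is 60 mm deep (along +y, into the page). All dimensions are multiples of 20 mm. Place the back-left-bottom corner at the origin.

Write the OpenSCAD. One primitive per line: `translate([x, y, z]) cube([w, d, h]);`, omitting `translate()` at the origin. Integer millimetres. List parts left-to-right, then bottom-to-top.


cube([60, 60, 1400]);
translate([60, 0, 320]) cube([60, 60, 60]);
translate([60, 0, 640]) cube([60, 60, 60]);
translate([60, 0, 960]) cube([60, 60, 60]);
translate([120, 0, 0]) cube([60, 60, 1400]);
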